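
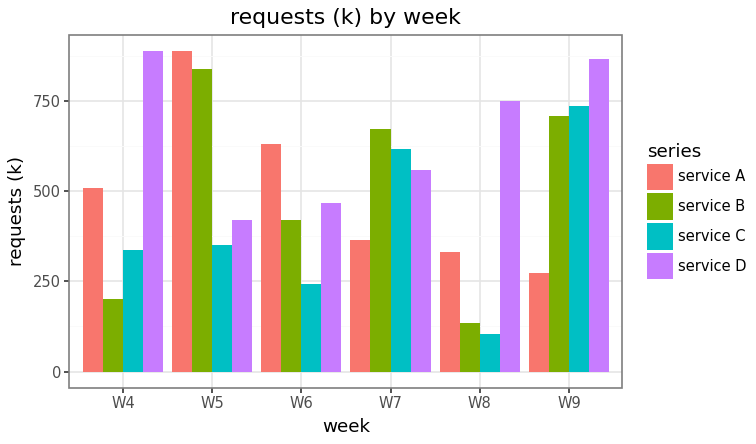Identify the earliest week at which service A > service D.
W4: service A ≈ 500 vs service D ≈ 900 (not yet); W5: service A ≈ 900 vs service D ≈ 400 (first crossover).

W5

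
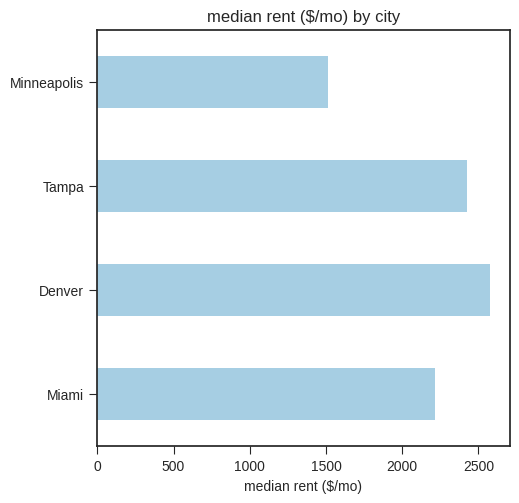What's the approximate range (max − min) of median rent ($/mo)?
≈ 1000

Max Denver ≈ 2500, min Minneapolis ≈ 1500; range ≈ 1000.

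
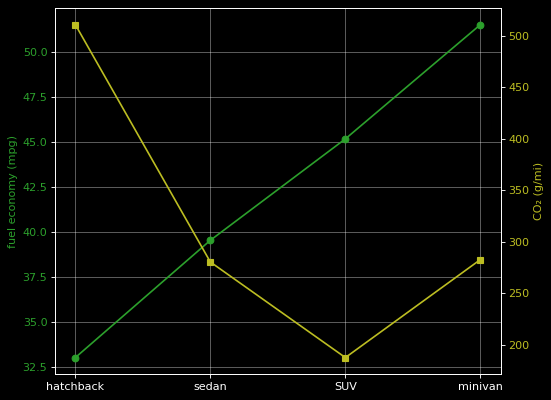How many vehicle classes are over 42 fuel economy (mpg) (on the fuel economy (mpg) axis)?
2

Above 42: SUV, minivan.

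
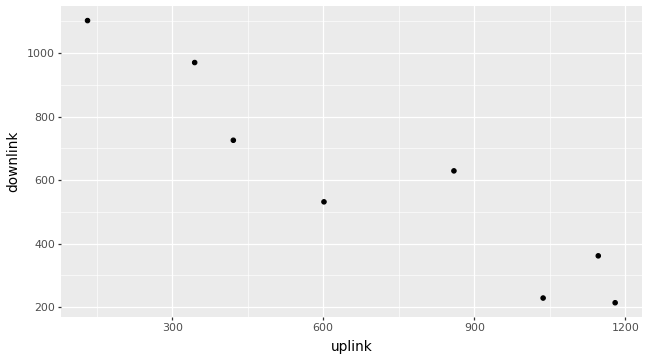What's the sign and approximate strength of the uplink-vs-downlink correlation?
negative, strong

Points are negatively correlated; strong (|r| ≈ 0.9).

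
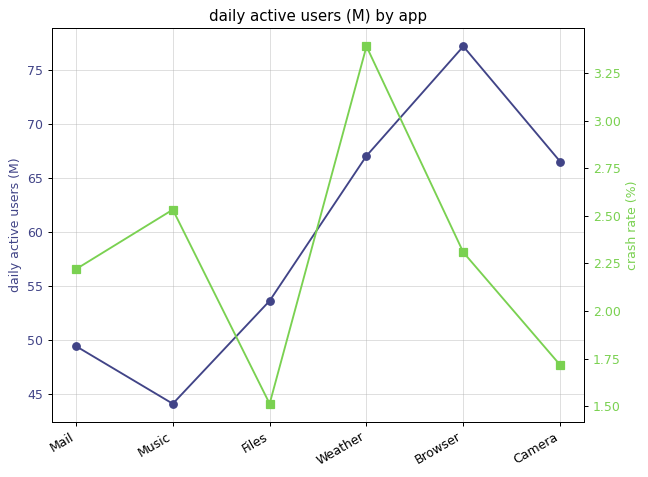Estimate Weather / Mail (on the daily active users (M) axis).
Weather ≈ 65, Mail ≈ 50; 65/50 ≈ 1.3.

≈ 1.3×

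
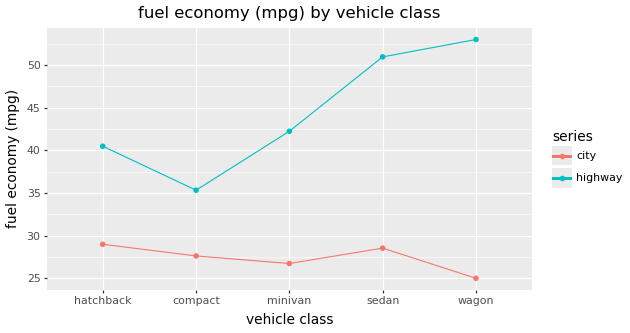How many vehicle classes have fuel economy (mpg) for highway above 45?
2

Above 45: sedan, wagon.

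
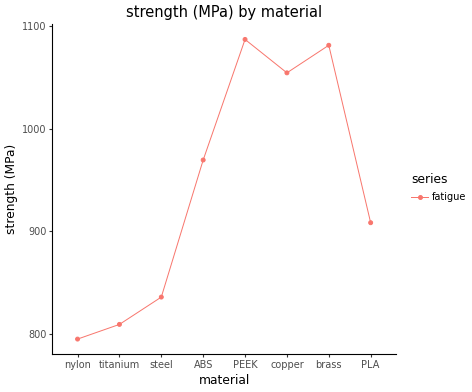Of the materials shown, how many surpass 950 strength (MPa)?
4

Above 950: ABS, PEEK, copper, brass.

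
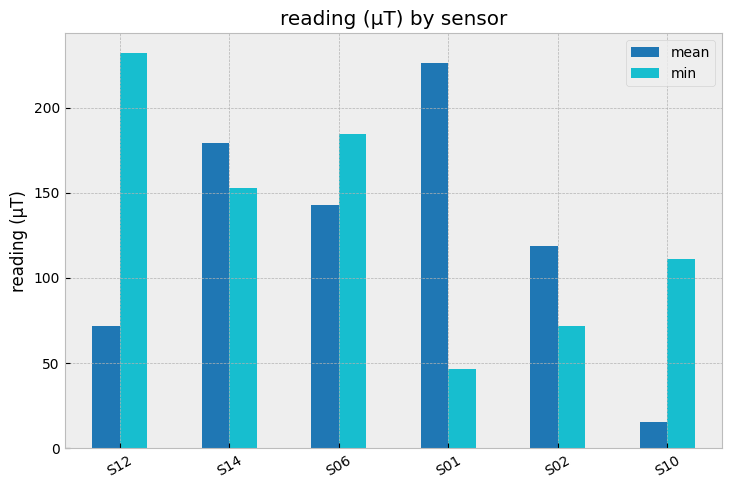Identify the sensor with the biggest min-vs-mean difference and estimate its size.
S01, ≈ 180 µT

S01: min ≈ 40, mean ≈ 220 → gap ≈ 180. Next-largest (S12) is only ≈ 160.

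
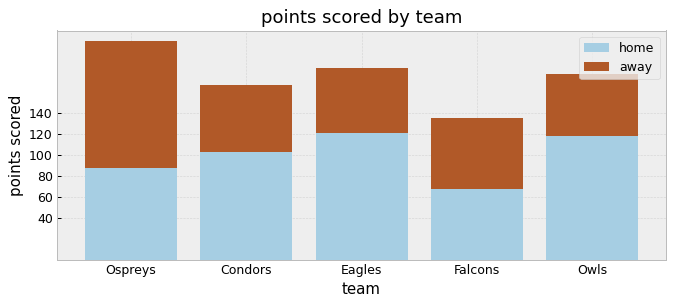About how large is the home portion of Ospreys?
≈ 80

home top ≈ 80, bottom ≈ 0; segment ≈ 80.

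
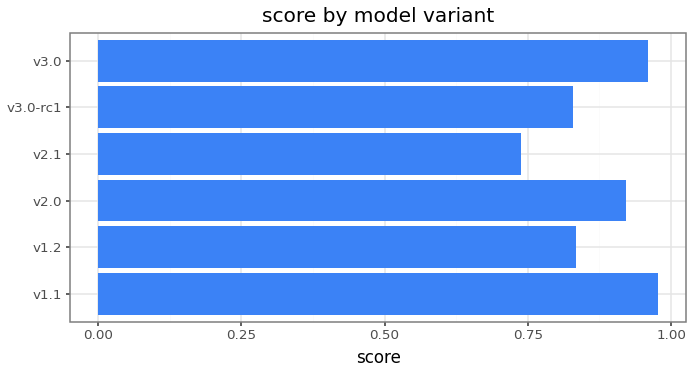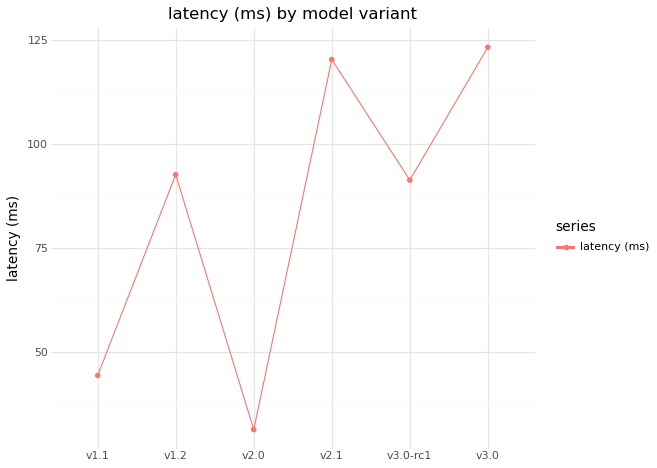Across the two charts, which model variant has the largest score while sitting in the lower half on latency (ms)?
Chart 2 median latency (ms) ≈ 100; below-median model variants: v1.1, v2.0, v3.0-rc1. Among those, v1.1 has the highest score (≈ 1).

v1.1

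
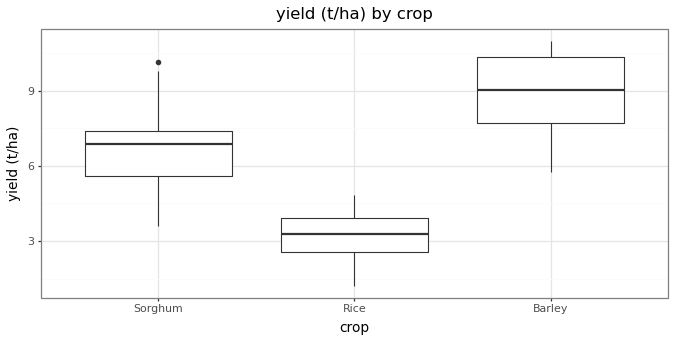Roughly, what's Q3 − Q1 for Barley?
≈ 3.0

Q3 ≈ 10.5, Q1 ≈ 7.5; IQR ≈ 3.0.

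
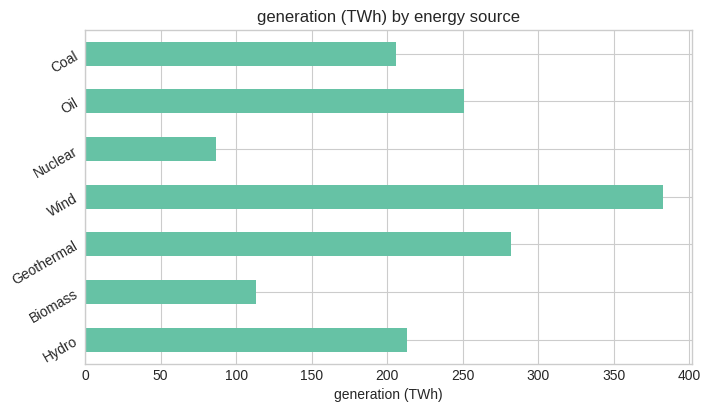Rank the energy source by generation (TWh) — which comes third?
Oil

Top 4: Wind ≈ 400, Geothermal ≈ 300, Oil ≈ 250, Hydro ≈ 200.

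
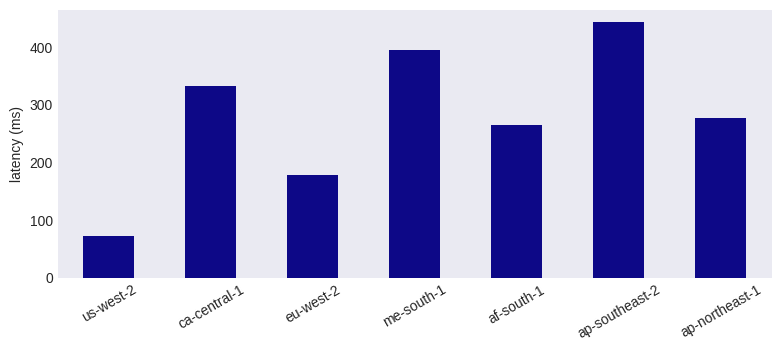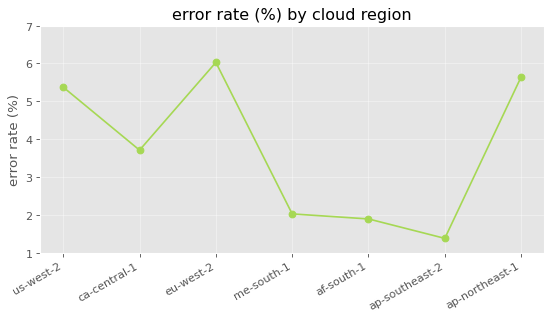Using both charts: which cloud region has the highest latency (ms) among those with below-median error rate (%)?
ap-southeast-2

Chart 2 median error rate (%) ≈ 4; below-median cloud regions: me-south-1, af-south-1, ap-southeast-2. Among those, ap-southeast-2 has the highest latency (ms) (≈ 450).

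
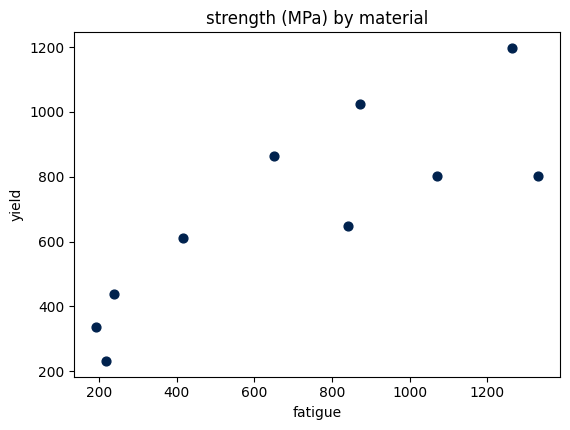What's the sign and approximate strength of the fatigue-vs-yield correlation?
positive, strong

Points are positively correlated; strong (|r| ≈ 0.8).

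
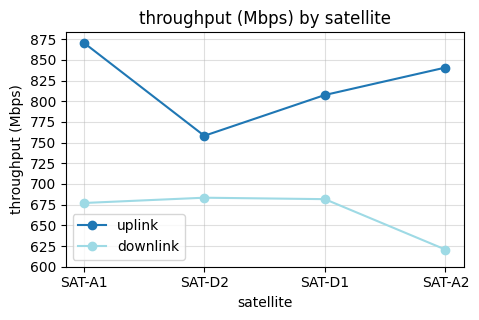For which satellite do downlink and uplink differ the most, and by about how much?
SAT-A2: downlink ≈ 625, uplink ≈ 850 → gap ≈ 225. Next-largest (SAT-A1) is only ≈ 200.

SAT-A2, ≈ 225 Mbps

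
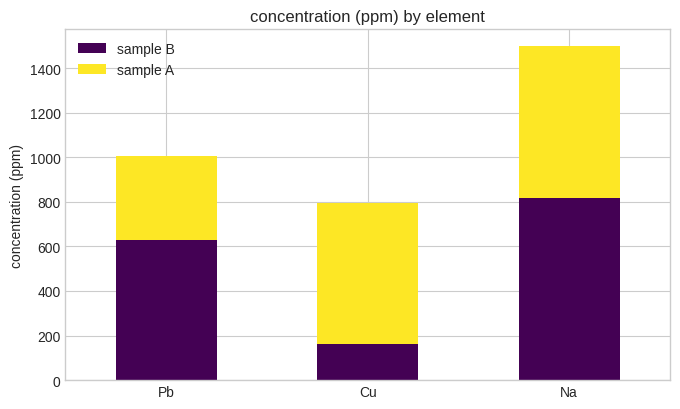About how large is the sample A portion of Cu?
sample A top ≈ 800, bottom ≈ 200; segment ≈ 600.

≈ 600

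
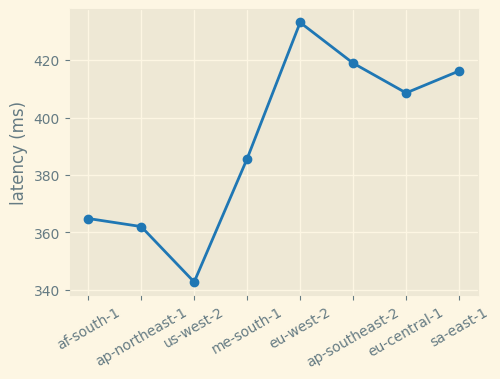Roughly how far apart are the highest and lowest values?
≈ 90

Max eu-west-2 ≈ 430, min us-west-2 ≈ 340; range ≈ 90.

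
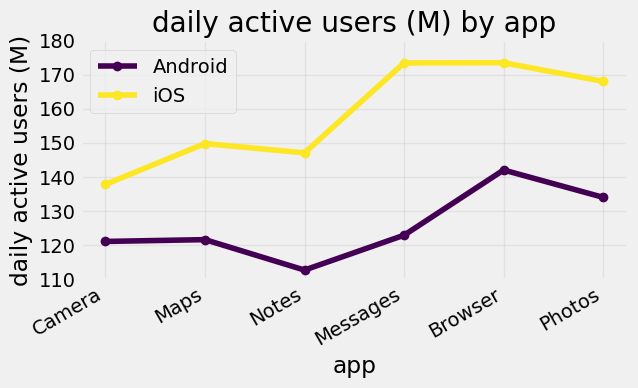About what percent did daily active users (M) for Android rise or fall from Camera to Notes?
Camera ≈ 120, Notes ≈ 110; (110 − 120) / 120 ≈ -8.3%.

≈ -8.3%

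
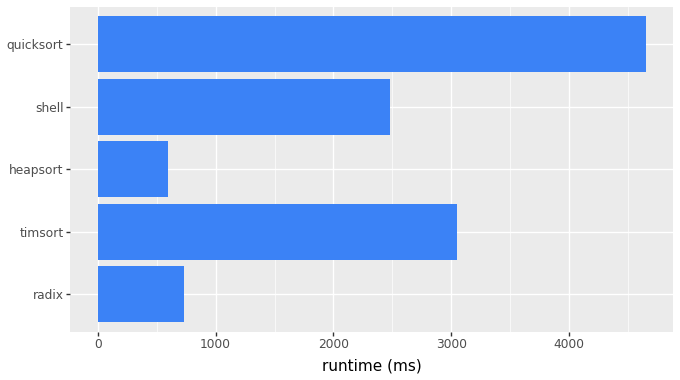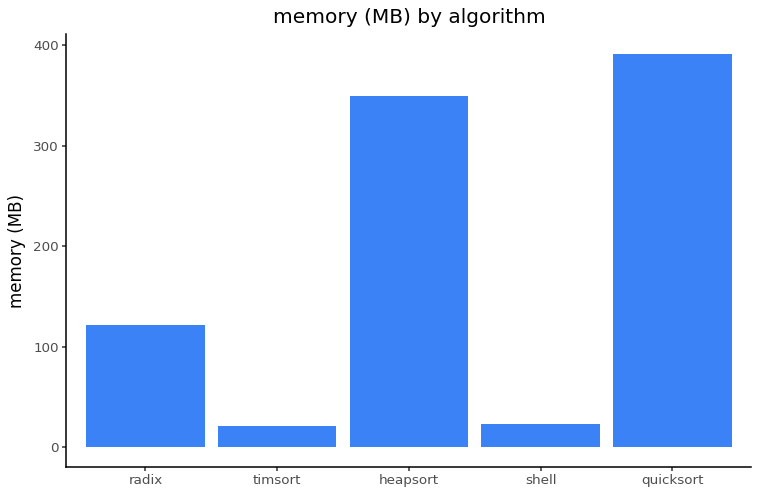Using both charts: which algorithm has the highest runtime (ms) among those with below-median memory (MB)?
Chart 2 median memory (MB) ≈ 100; below-median algorithms: timsort, shell. Among those, timsort has the highest runtime (ms) (≈ 3000).

timsort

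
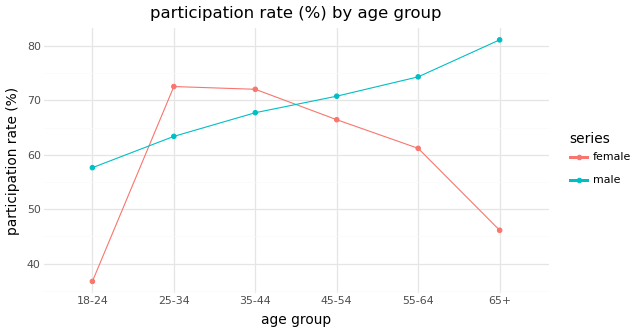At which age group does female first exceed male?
18-24: female ≈ 35 vs male ≈ 60 (not yet); 25-34: female ≈ 75 vs male ≈ 65 (first crossover).

25-34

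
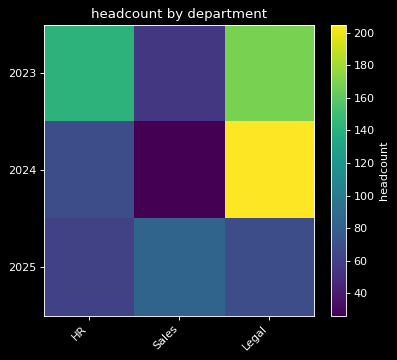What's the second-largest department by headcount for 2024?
HR

Top 3 for 2024: Legal ≈ 200, HR ≈ 60, Sales ≈ 20.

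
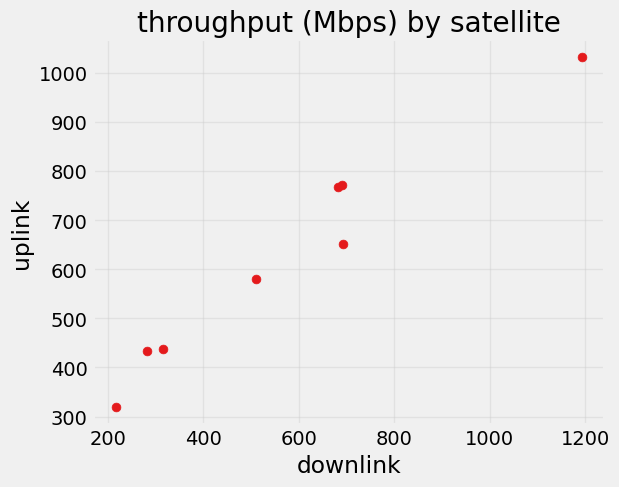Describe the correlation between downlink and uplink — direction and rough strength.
positive, strong

Points are positively correlated; strong (|r| ≈ 1.0).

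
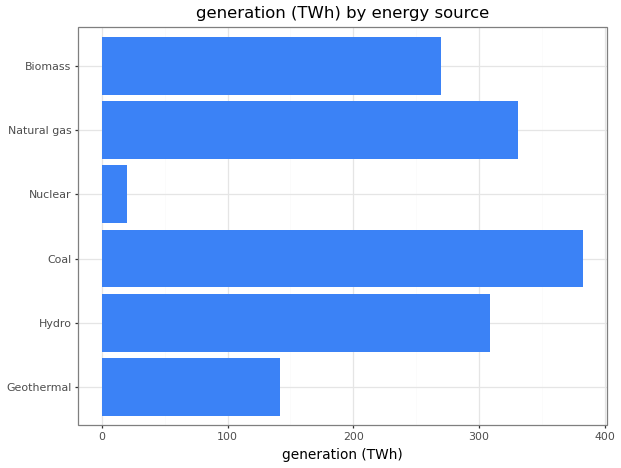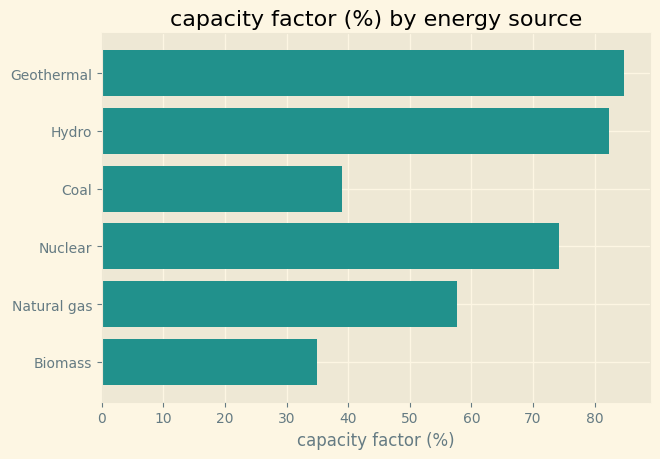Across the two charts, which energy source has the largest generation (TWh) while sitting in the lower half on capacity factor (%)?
Chart 2 median capacity factor (%) ≈ 70; below-median energy sources: Coal, Natural gas, Biomass. Among those, Coal has the highest generation (TWh) (≈ 400).

Coal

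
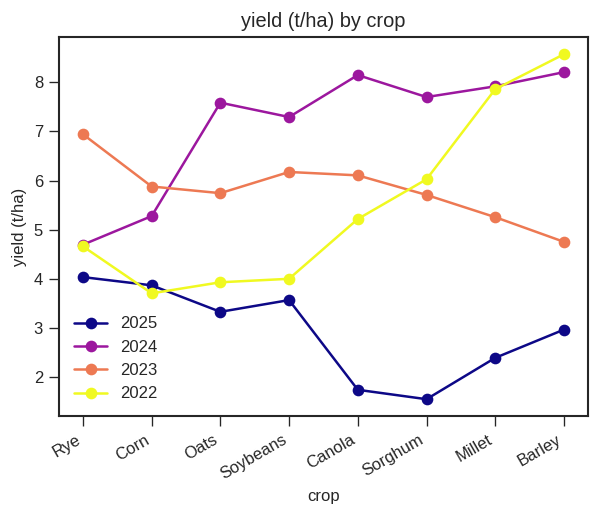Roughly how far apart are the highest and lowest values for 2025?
≈ 2

Max Rye ≈ 4, min Sorghum ≈ 2; range ≈ 2.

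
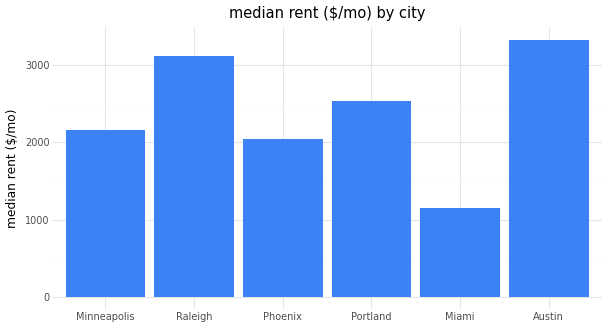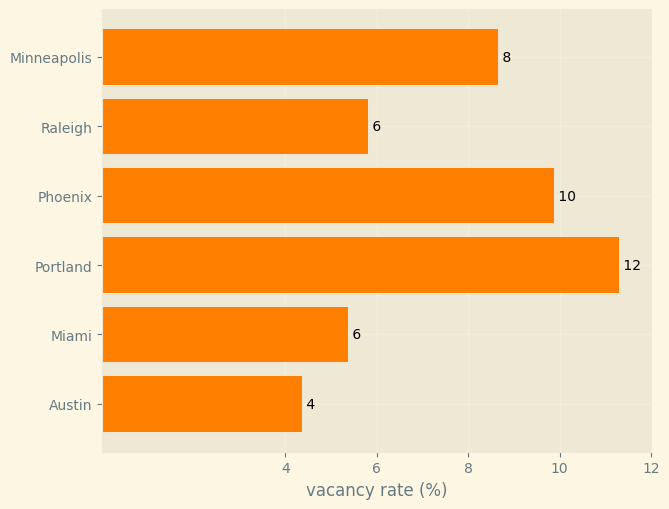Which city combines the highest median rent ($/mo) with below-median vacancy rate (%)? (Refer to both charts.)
Chart 2 median vacancy rate (%) ≈ 8; below-median cities: Raleigh, Miami, Austin. Among those, Austin has the highest median rent ($/mo) (≈ 3500).

Austin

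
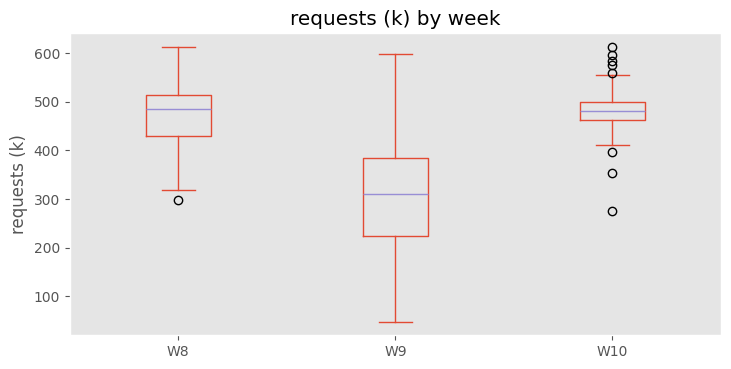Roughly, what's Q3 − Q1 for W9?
Q3 ≈ 380, Q1 ≈ 220; IQR ≈ 160.

≈ 160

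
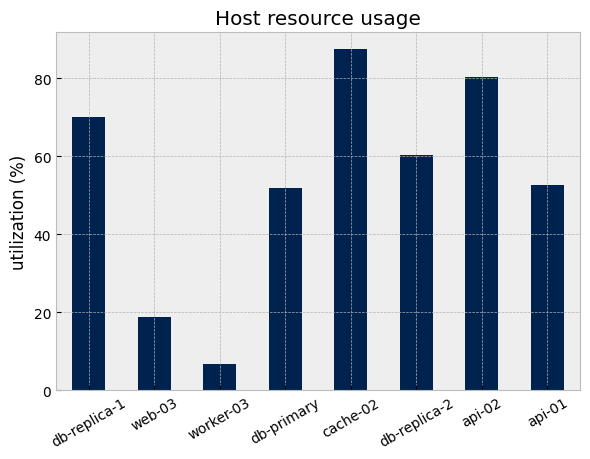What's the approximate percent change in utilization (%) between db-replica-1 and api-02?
db-replica-1 ≈ 70, api-02 ≈ 80; (80 − 70) / 70 ≈ +14.3%.

≈ +14.3%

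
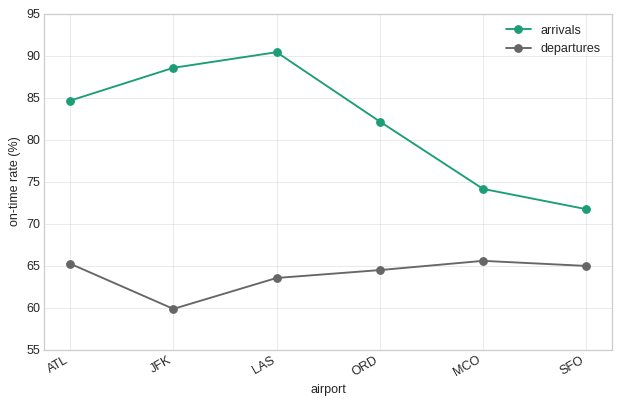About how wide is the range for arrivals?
≈ 20

Max LAS ≈ 90, min SFO ≈ 70; range ≈ 20.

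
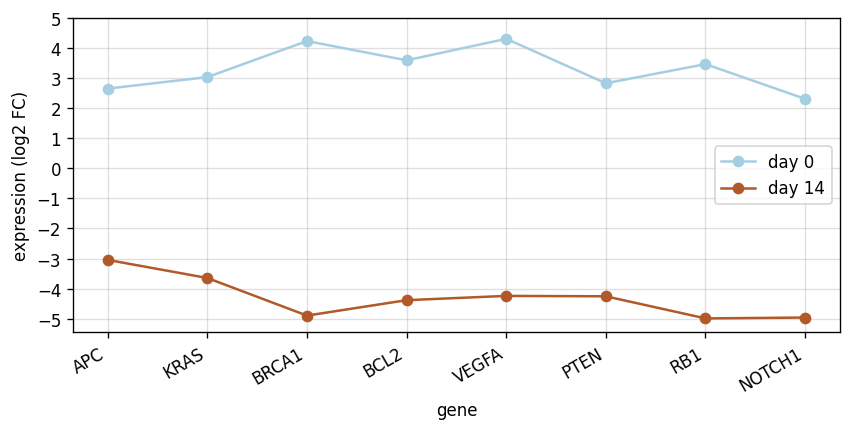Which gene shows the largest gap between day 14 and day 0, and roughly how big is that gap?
BRCA1: day 14 ≈ -5, day 0 ≈ 4 → gap ≈ 9. Next-largest (VEGFA) is only ≈ 8.

BRCA1, ≈ 9 log2 FC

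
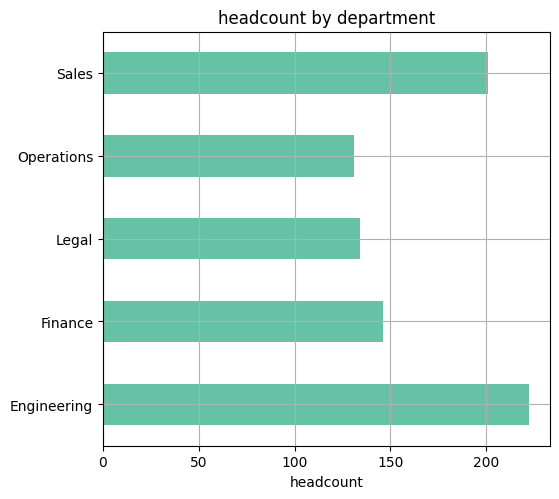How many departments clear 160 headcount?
2

Above 160: Engineering, Sales.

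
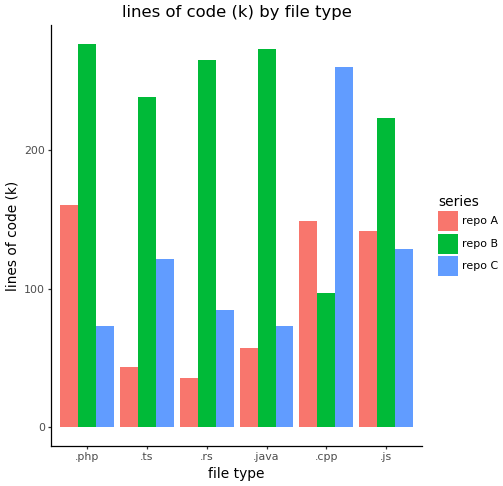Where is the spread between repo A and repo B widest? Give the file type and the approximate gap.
.rs: repo A ≈ 25, repo B ≈ 275 → gap ≈ 250. Next-largest (.java) is only ≈ 225.

.rs, ≈ 250 k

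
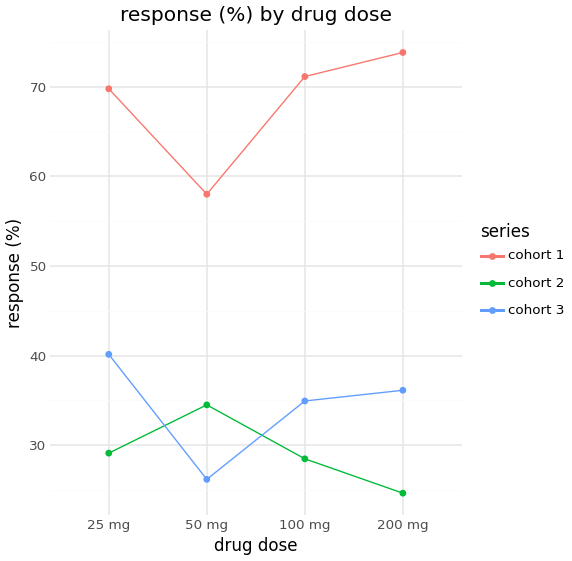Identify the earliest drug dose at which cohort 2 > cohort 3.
25 mg: cohort 2 ≈ 30 vs cohort 3 ≈ 40 (not yet); 50 mg: cohort 2 ≈ 35 vs cohort 3 ≈ 25 (first crossover).

50 mg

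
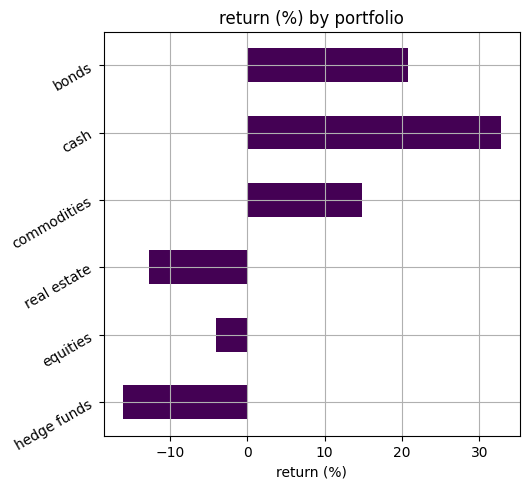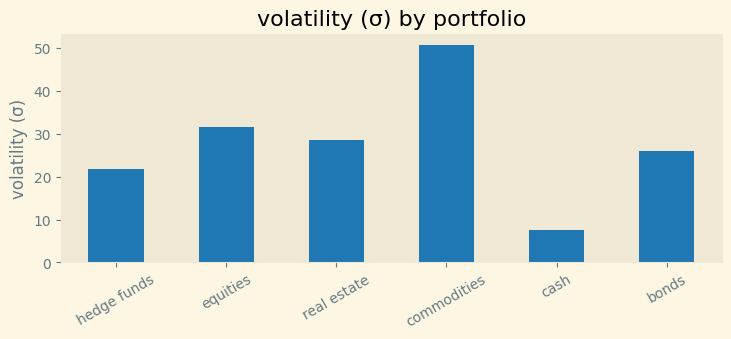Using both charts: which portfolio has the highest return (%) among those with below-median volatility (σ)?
Chart 2 median volatility (σ) ≈ 25; below-median portfolios: hedge funds, cash, bonds. Among those, cash has the highest return (%) (≈ 35).

cash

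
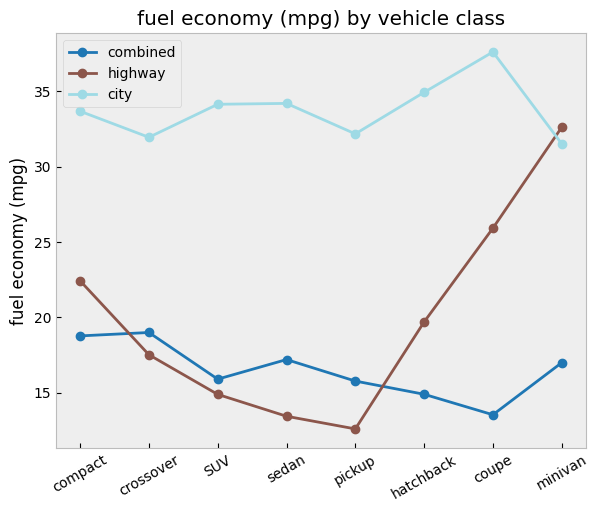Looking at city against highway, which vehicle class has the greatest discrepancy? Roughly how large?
sedan, ≈ 20 mpg

sedan: city ≈ 35, highway ≈ 15 → gap ≈ 20. Next-largest (pickup) is only ≈ 15.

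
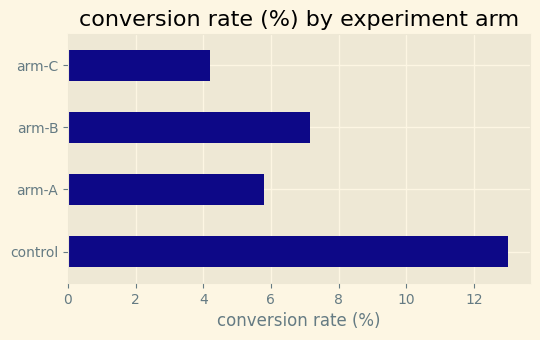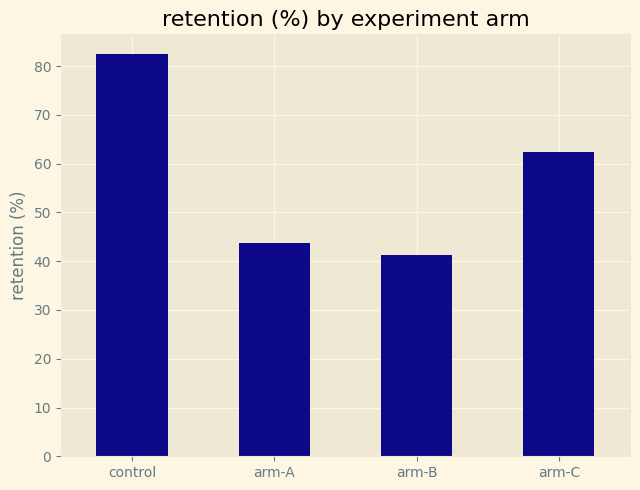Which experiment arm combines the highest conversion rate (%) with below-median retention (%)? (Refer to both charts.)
Chart 2 median retention (%) ≈ 50; below-median experiment arms: arm-A, arm-B. Among those, arm-B has the highest conversion rate (%) (≈ 8).

arm-B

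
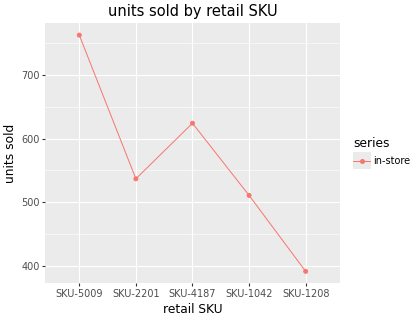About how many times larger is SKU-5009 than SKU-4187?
SKU-5009 ≈ 750, SKU-4187 ≈ 600; 750/600 ≈ 1.25.

≈ 1.25×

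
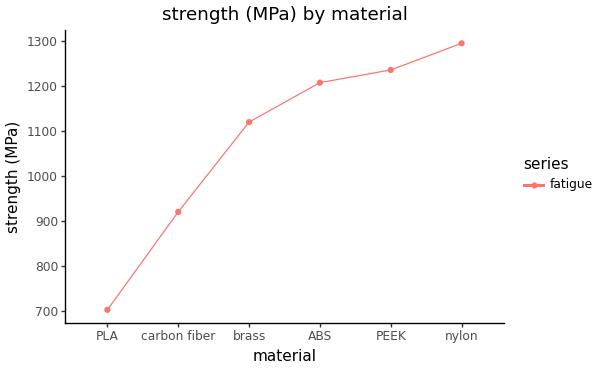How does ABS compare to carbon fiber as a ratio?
ABS ≈ 1200, carbon fiber ≈ 900; 1200/900 ≈ 1.33.

≈ 1.33×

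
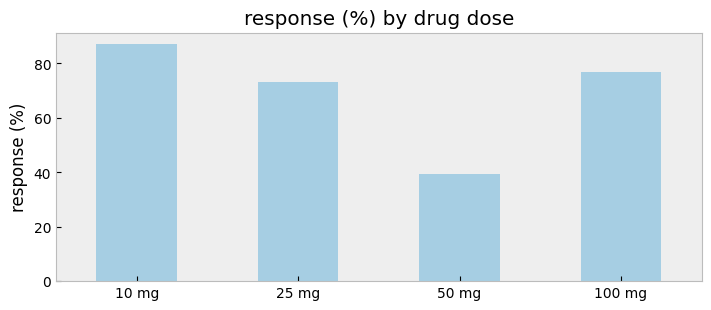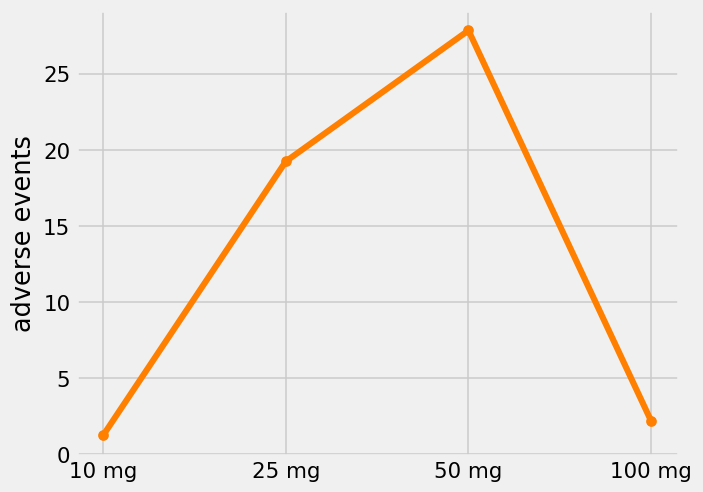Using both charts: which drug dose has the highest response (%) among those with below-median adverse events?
Chart 2 median adverse events ≈ 10; below-median drug doses: 10 mg, 100 mg. Among those, 10 mg has the highest response (%) (≈ 90).

10 mg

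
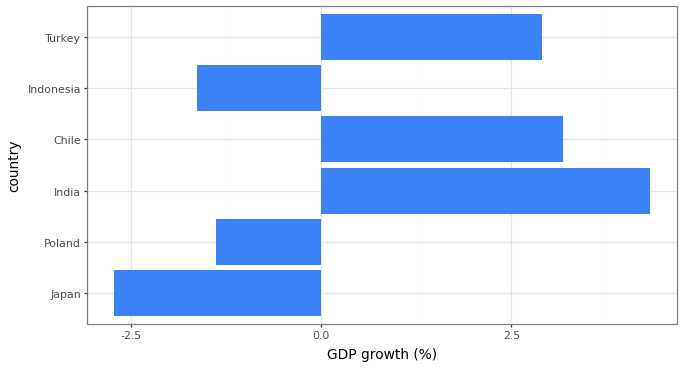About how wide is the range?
Max India ≈ 4, min Japan ≈ -3; range ≈ 7.

≈ 7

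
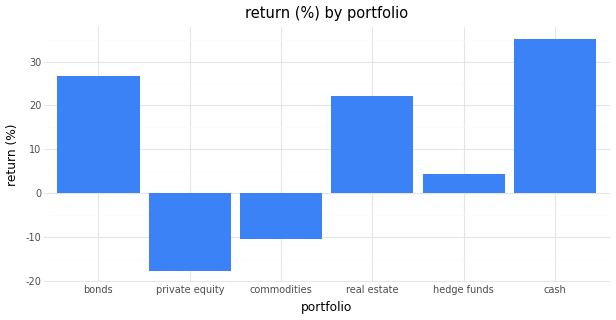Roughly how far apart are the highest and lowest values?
Max cash ≈ 35, min private equity ≈ -20; range ≈ 55.

≈ 55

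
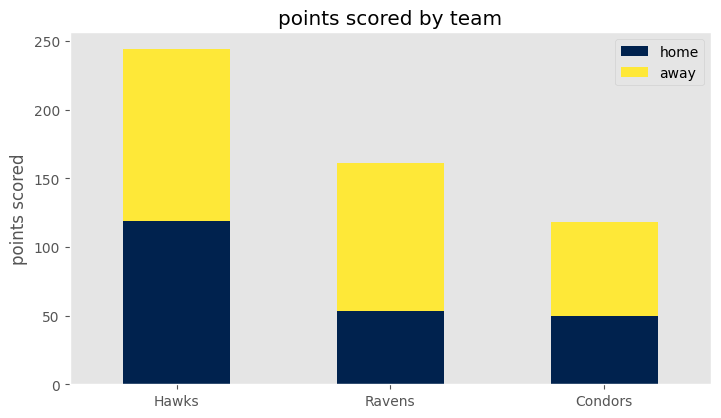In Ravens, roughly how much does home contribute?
≈ 50

home top ≈ 50, bottom ≈ 0; segment ≈ 50.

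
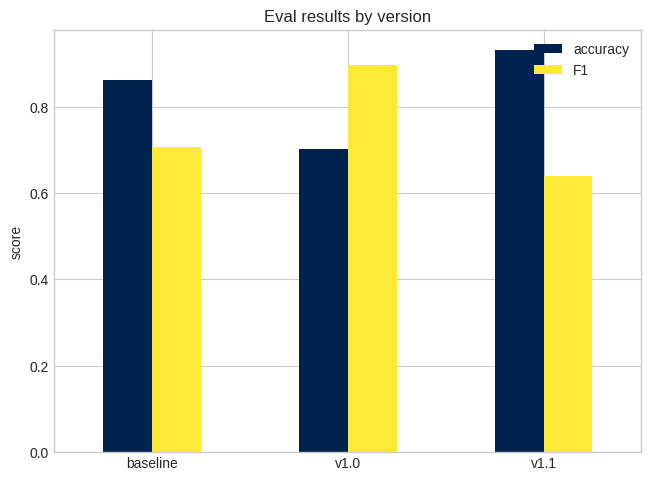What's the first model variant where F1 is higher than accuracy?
baseline: F1 ≈ 0.7 vs accuracy ≈ 0.9 (not yet); v1.0: F1 ≈ 0.9 vs accuracy ≈ 0.7 (first crossover).

v1.0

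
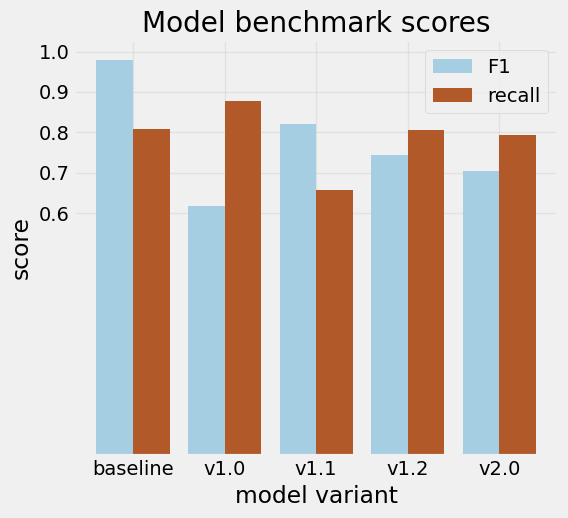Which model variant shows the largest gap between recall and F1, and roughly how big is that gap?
v1.0: recall ≈ 0.9, F1 ≈ 0.6 → gap ≈ 0.3. Next-largest (baseline) is only ≈ 0.2.

v1.0, ≈ 0.3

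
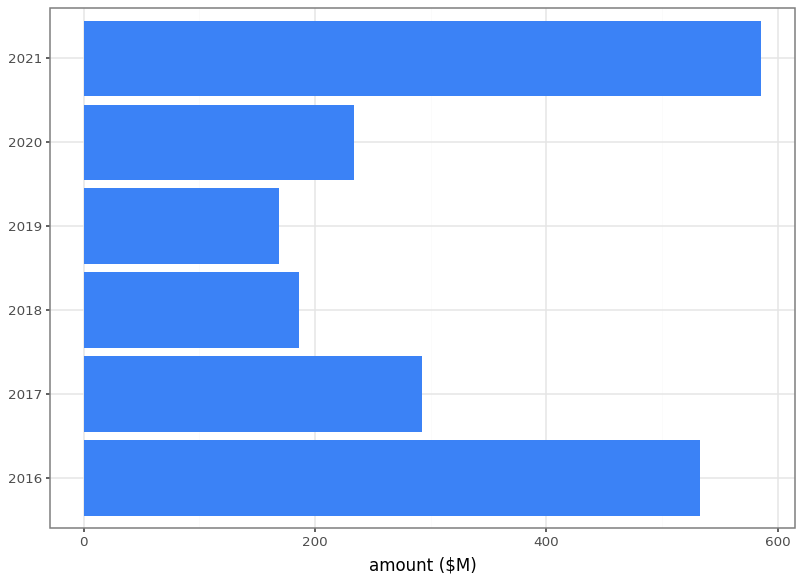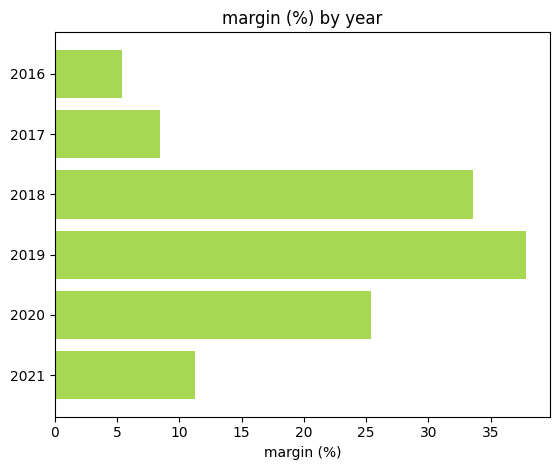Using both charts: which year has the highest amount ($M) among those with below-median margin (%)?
Chart 2 median margin (%) ≈ 20; below-median years: 2016, 2017, 2021. Among those, 2021 has the highest amount ($M) (≈ 600).

2021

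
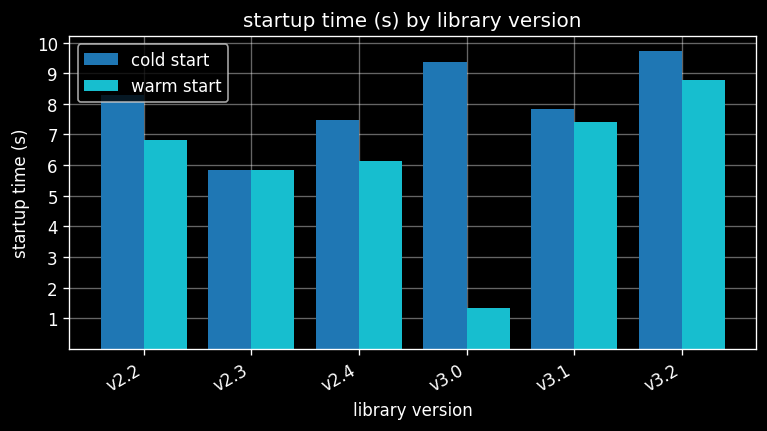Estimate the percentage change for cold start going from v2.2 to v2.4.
≈ -12.5%

v2.2 ≈ 8, v2.4 ≈ 7; (7 − 8) / 8 ≈ -12.5%.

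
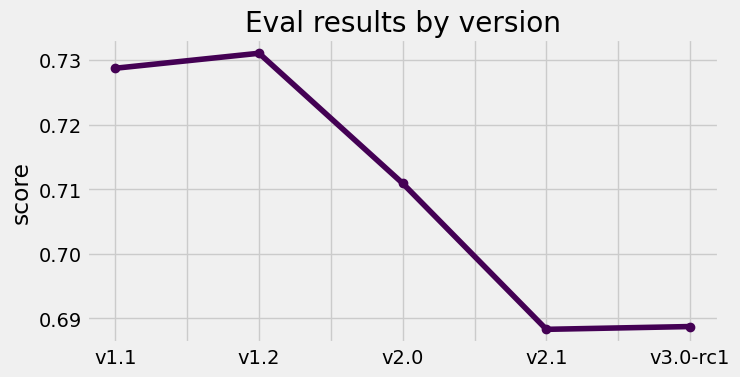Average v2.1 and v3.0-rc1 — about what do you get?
(0.69 + 0.69) / 2 ≈ 0.69.

≈ 0.69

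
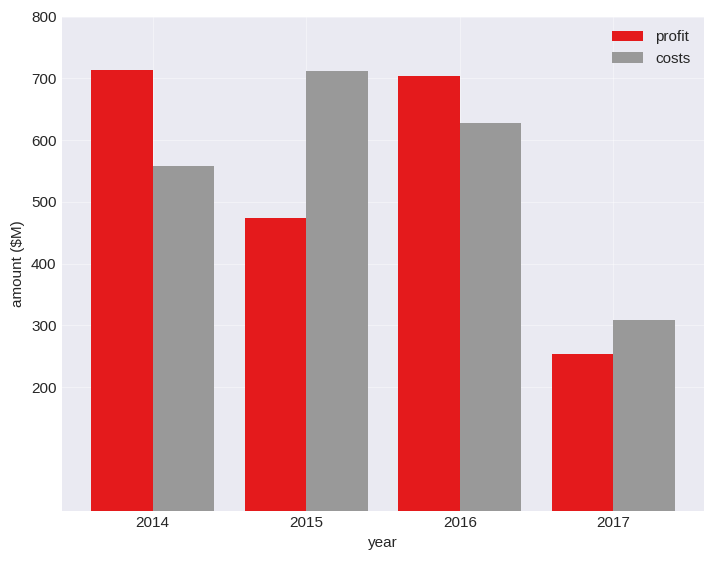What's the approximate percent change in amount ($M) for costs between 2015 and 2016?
2015 ≈ 700, 2016 ≈ 600; (600 − 700) / 700 ≈ -14.3%.

≈ -14.3%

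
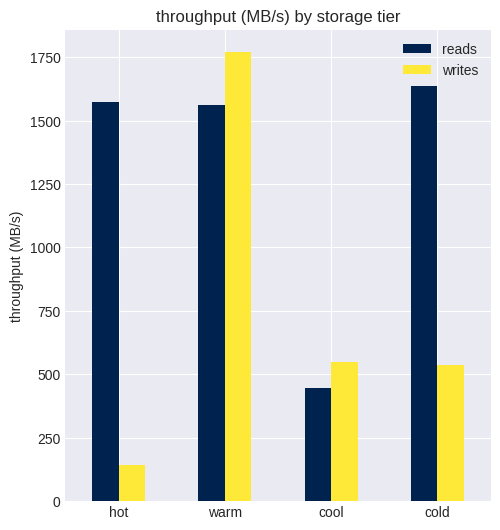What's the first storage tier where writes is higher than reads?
hot: writes ≈ 200 vs reads ≈ 1600 (not yet); warm: writes ≈ 1800 vs reads ≈ 1600 (first crossover).

warm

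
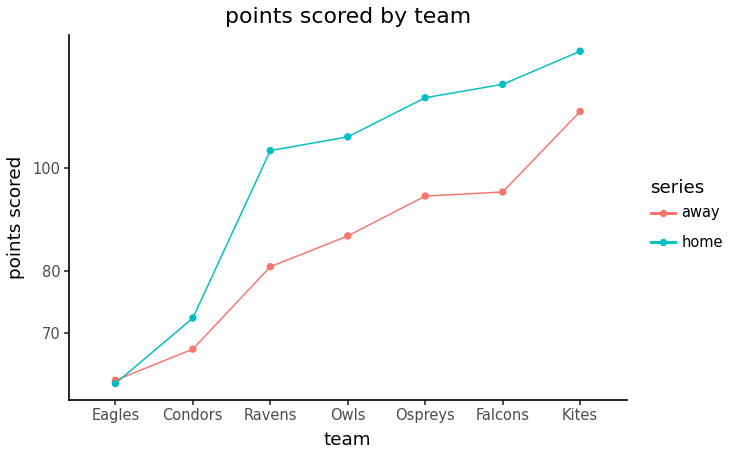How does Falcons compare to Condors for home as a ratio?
Falcons ≈ 120, Condors ≈ 70; 120/70 ≈ 1.71.

≈ 1.71×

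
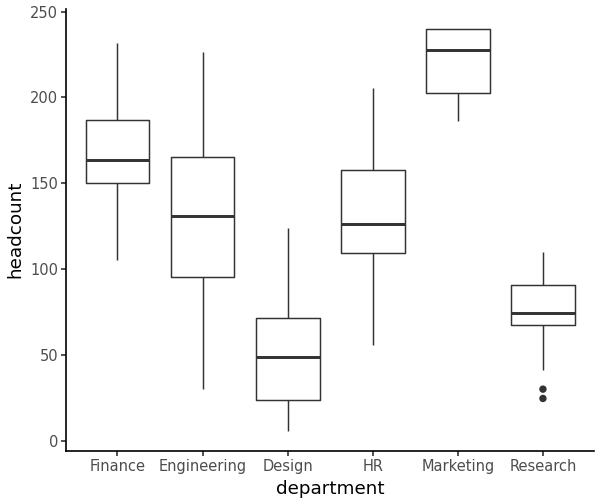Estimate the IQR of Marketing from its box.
≈ 40

Q3 ≈ 240, Q1 ≈ 200; IQR ≈ 40.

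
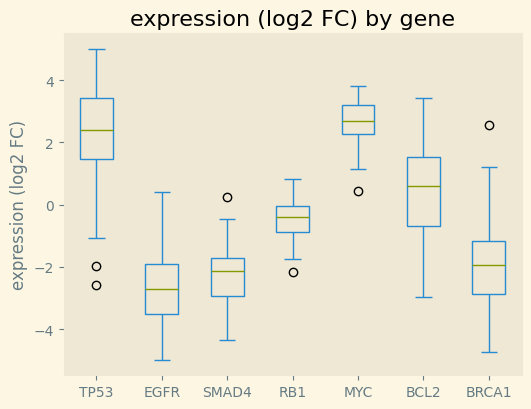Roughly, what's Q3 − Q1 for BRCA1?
Q3 ≈ -1.0, Q1 ≈ -3.0; IQR ≈ 2.0.

≈ 2.0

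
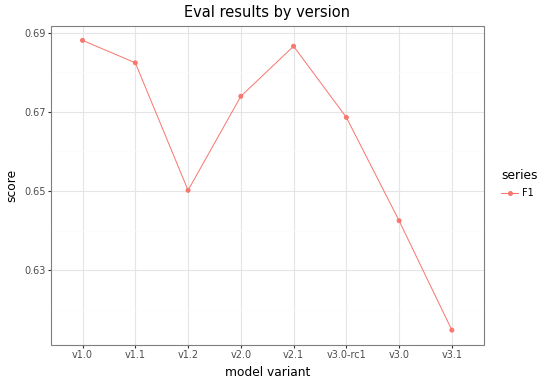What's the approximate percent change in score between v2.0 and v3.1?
v2.0 ≈ 0.67, v3.1 ≈ 0.61; (0.61 − 0.67) / 0.67 ≈ -9%.

≈ -9%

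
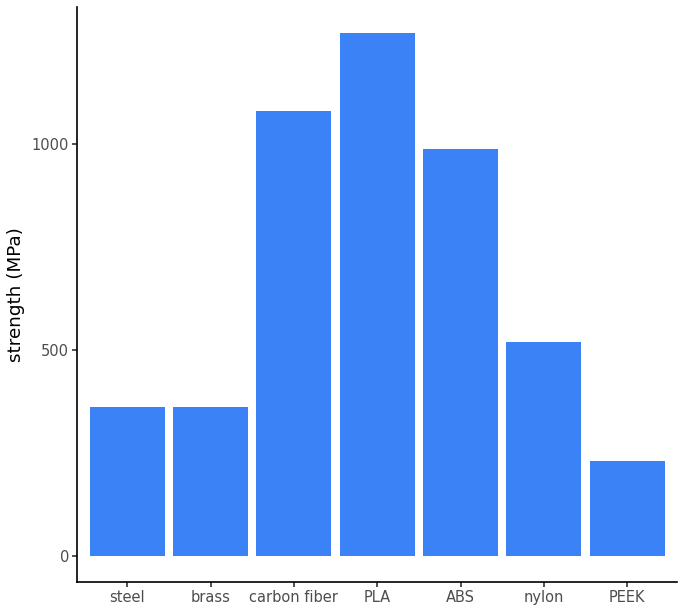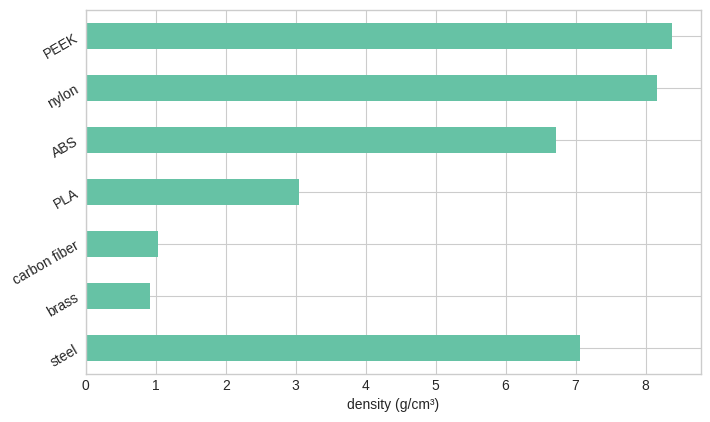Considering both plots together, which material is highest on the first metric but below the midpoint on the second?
PLA

Chart 2 median density (g/cm³) ≈ 7; below-median materials: brass, carbon fiber, PLA. Among those, PLA has the highest strength (MPa) (≈ 1200).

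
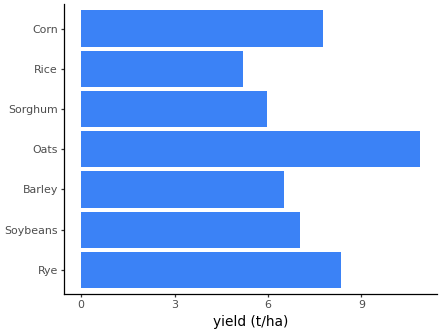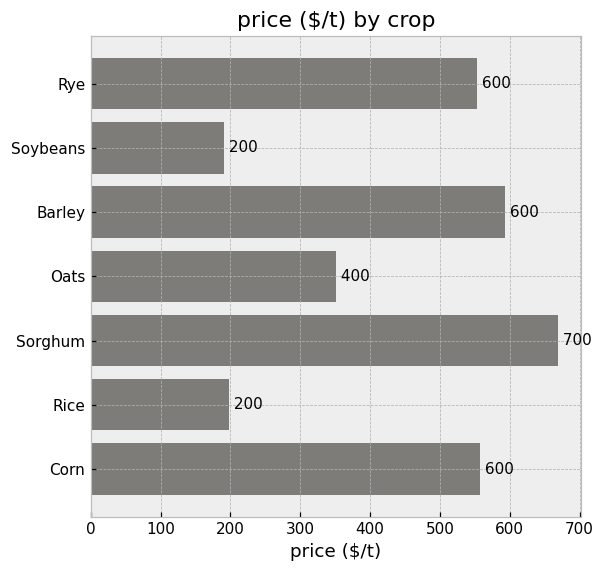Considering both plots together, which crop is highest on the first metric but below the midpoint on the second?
Oats

Chart 2 median price ($/t) ≈ 600; below-median crops: Soybeans, Oats, Rice. Among those, Oats has the highest yield (t/ha) (≈ 11).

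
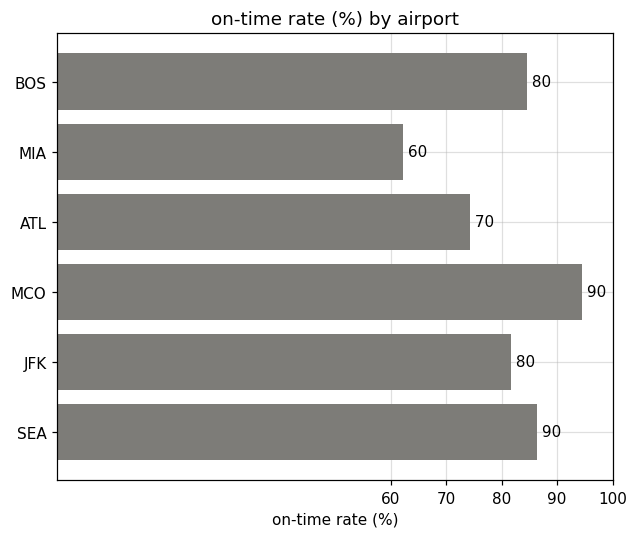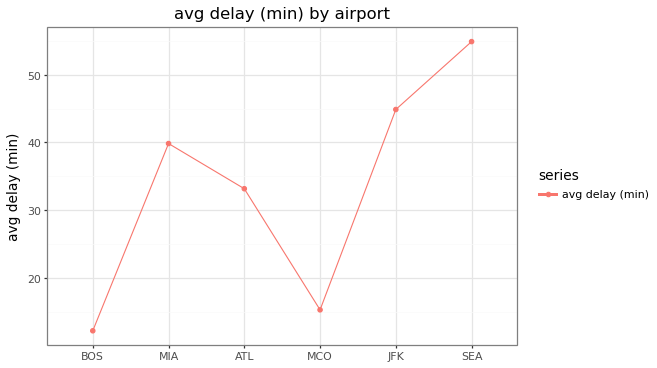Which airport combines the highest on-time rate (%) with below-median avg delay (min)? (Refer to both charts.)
MCO

Chart 2 median avg delay (min) ≈ 40; below-median airports: BOS, ATL, MCO. Among those, MCO has the highest on-time rate (%) (≈ 90).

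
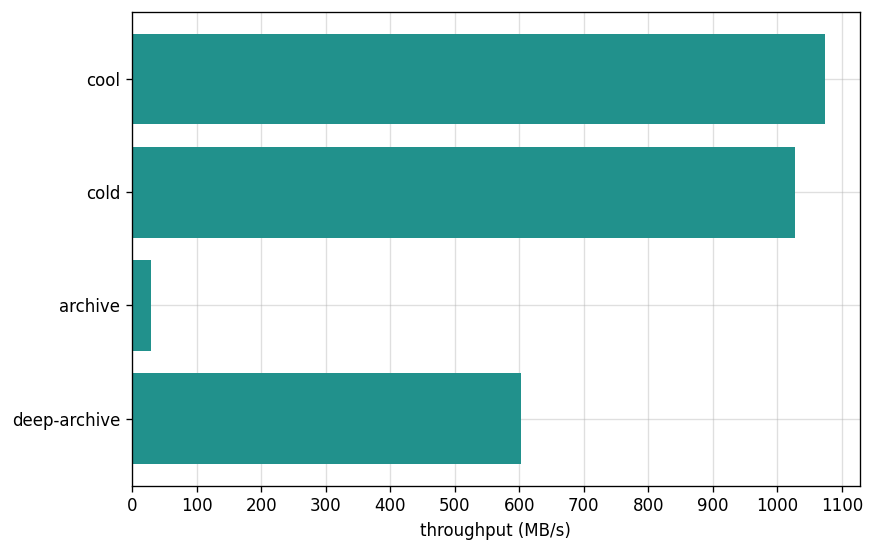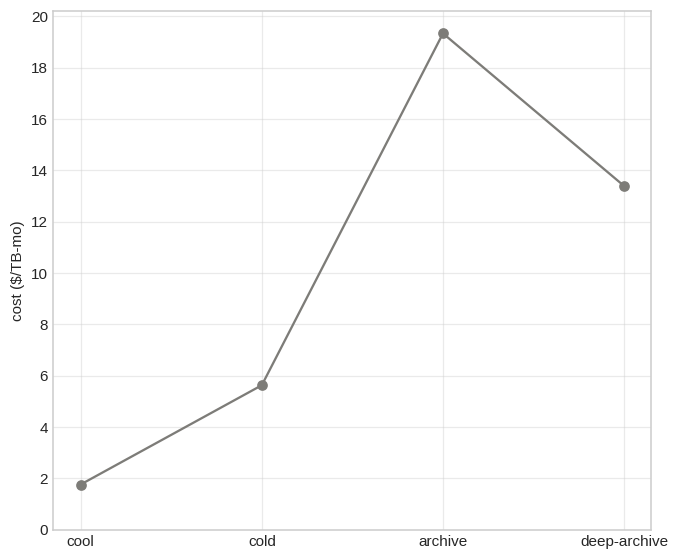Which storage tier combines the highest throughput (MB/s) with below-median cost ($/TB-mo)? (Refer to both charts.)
cool

Chart 2 median cost ($/TB-mo) ≈ 10; below-median storage tiers: cool, cold. Among those, cool has the highest throughput (MB/s) (≈ 1100).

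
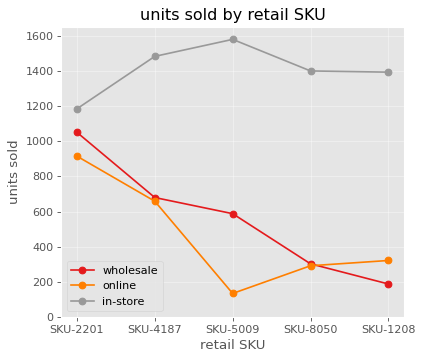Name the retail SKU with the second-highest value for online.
Top 3 for online: SKU-2201 ≈ 1000, SKU-4187 ≈ 600, SKU-1208 ≈ 400.

SKU-4187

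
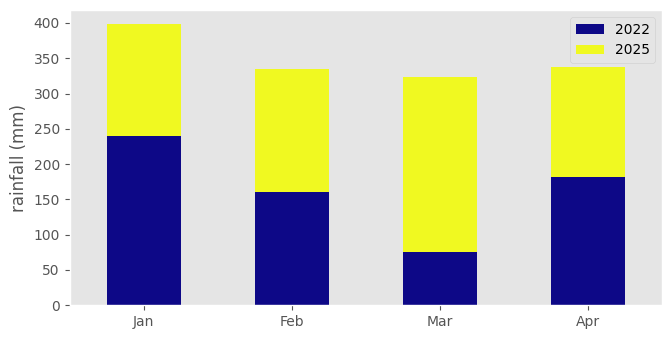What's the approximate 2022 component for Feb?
≈ 150

2022 top ≈ 150, bottom ≈ 0; segment ≈ 150.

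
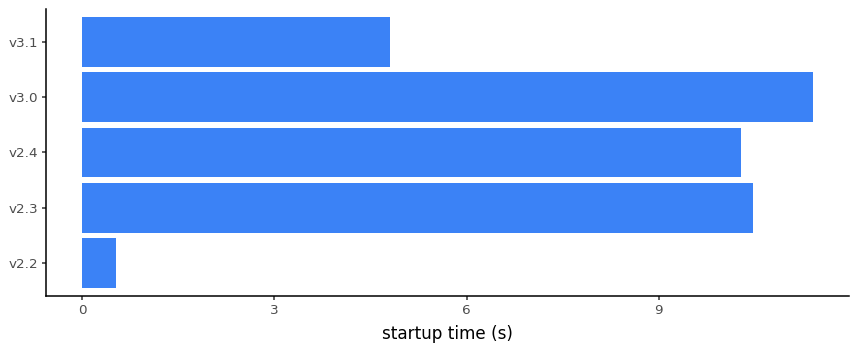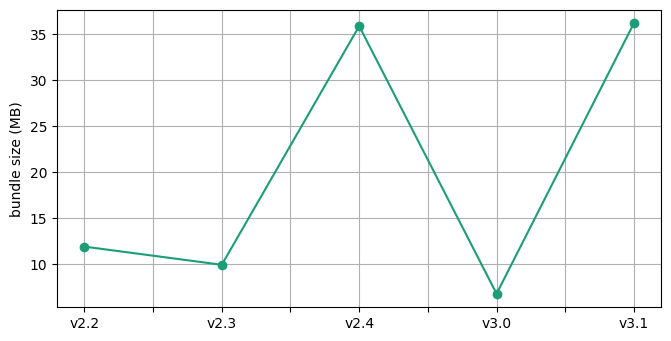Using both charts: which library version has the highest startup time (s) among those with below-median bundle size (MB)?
v3.0

Chart 2 median bundle size (MB) ≈ 10; below-median library versions: v2.3, v3.0. Among those, v3.0 has the highest startup time (s) (≈ 12).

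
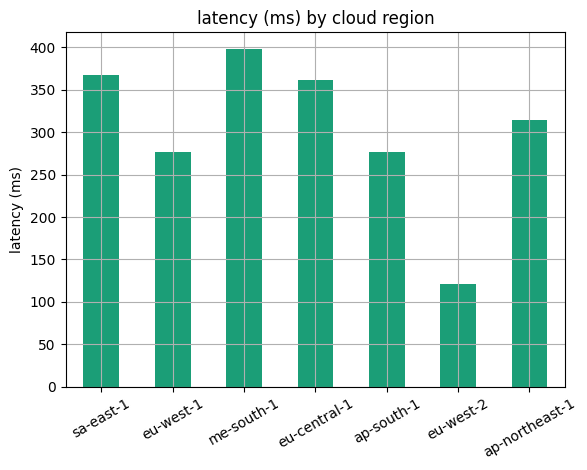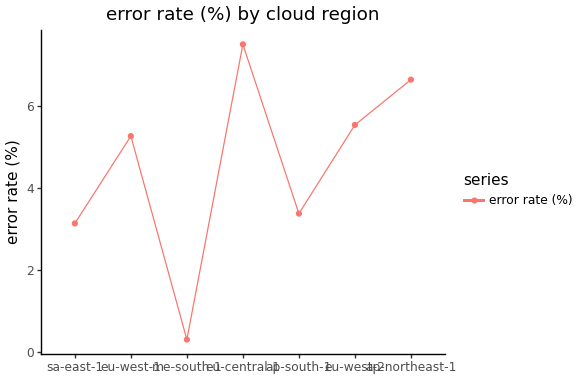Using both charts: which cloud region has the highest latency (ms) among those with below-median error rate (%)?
me-south-1

Chart 2 median error rate (%) ≈ 5; below-median cloud regions: sa-east-1, me-south-1, ap-south-1. Among those, me-south-1 has the highest latency (ms) (≈ 400).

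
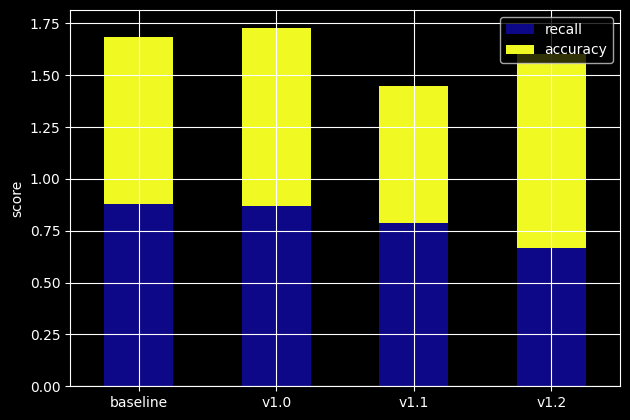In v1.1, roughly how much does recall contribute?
recall top ≈ 0.8, bottom ≈ 0.0; segment ≈ 0.8.

≈ 0.8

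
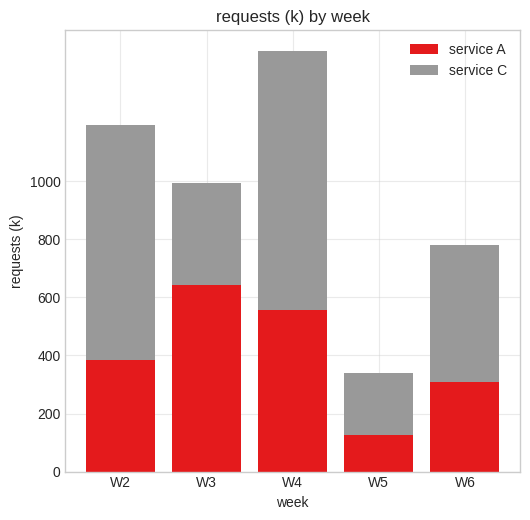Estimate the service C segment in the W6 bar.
service C top ≈ 800, bottom ≈ 400; segment ≈ 400.

≈ 400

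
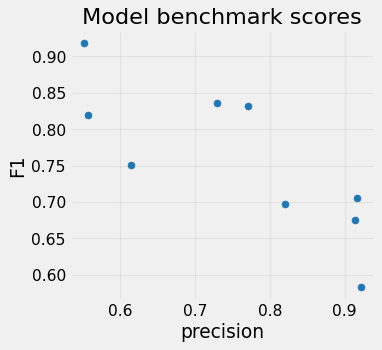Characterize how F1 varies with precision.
Points are negatively correlated; strong (|r| ≈ 0.8).

negative, strong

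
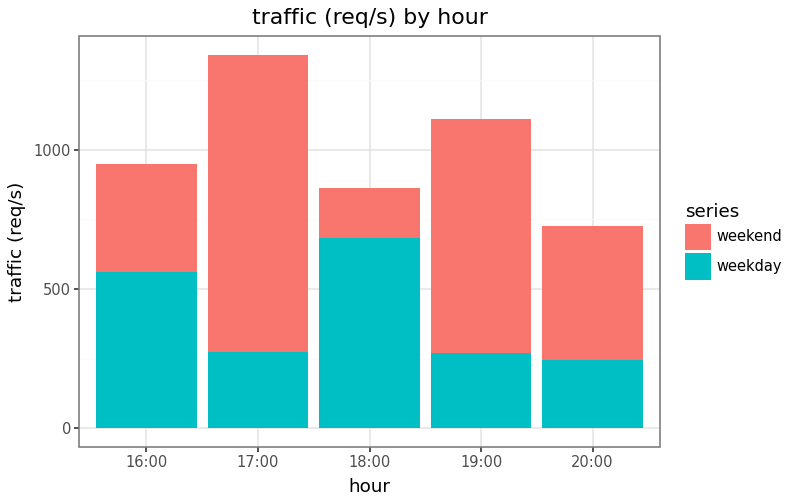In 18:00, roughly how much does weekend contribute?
weekend top ≈ 800, bottom ≈ 600; segment ≈ 200.

≈ 200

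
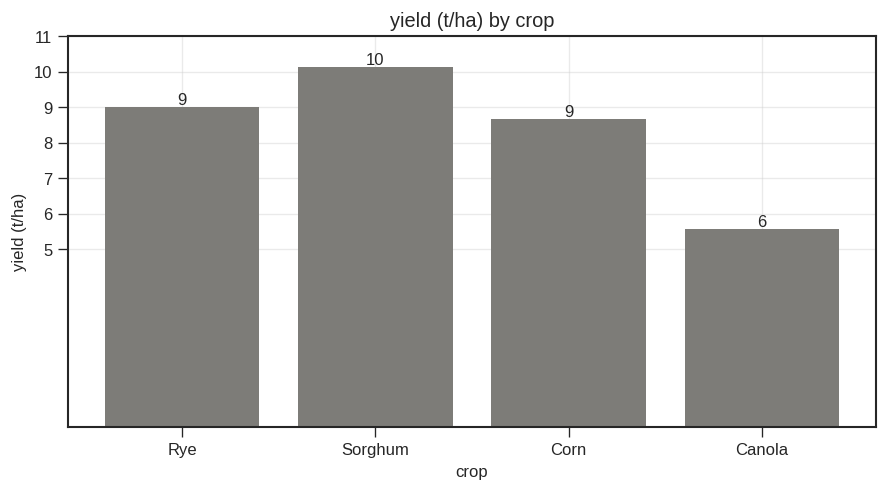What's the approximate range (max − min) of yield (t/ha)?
≈ 4

Max Sorghum ≈ 10, min Canola ≈ 6; range ≈ 4.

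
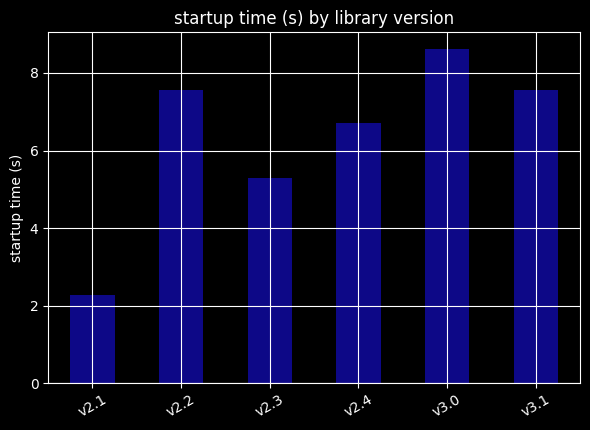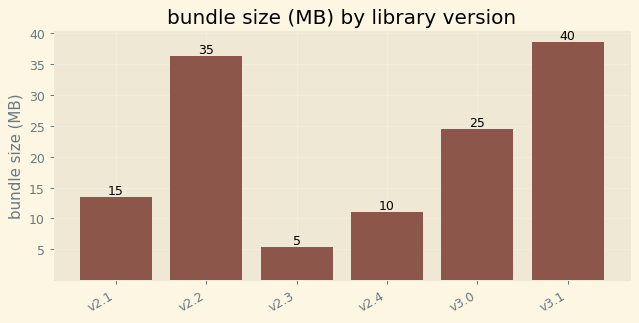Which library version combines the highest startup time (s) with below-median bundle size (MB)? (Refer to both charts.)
Chart 2 median bundle size (MB) ≈ 20; below-median library versions: v2.1, v2.3, v2.4. Among those, v2.4 has the highest startup time (s) (≈ 7).

v2.4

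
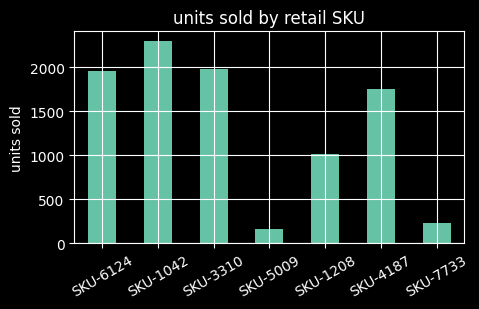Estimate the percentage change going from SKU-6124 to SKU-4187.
≈ -10%

SKU-6124 ≈ 2000, SKU-4187 ≈ 1800; (1800 − 2000) / 2000 ≈ -10%.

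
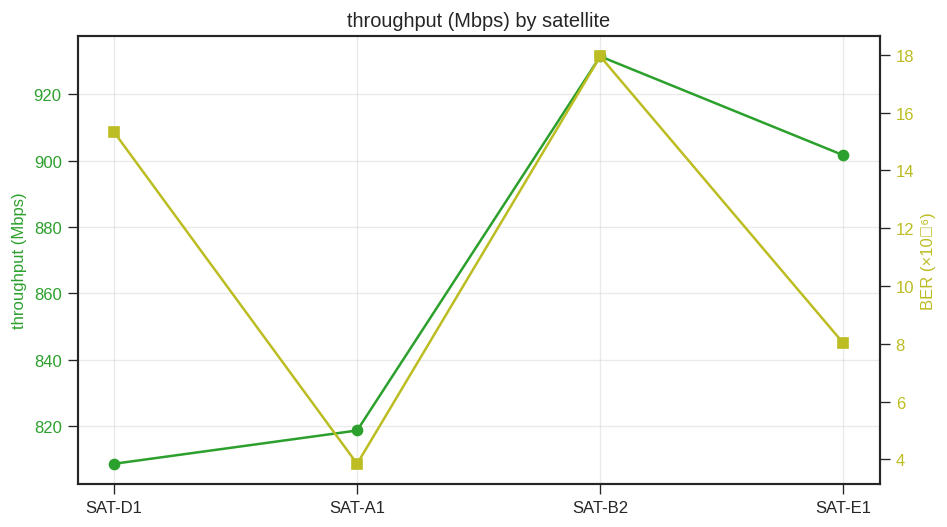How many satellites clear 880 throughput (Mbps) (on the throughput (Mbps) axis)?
Above 880: SAT-B2, SAT-E1.

2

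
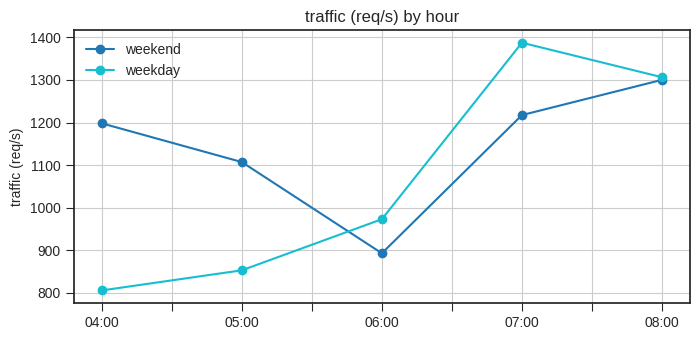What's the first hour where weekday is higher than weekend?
05:00: weekday ≈ 850 vs weekend ≈ 1100 (not yet); 06:00: weekday ≈ 950 vs weekend ≈ 900 (first crossover).

06:00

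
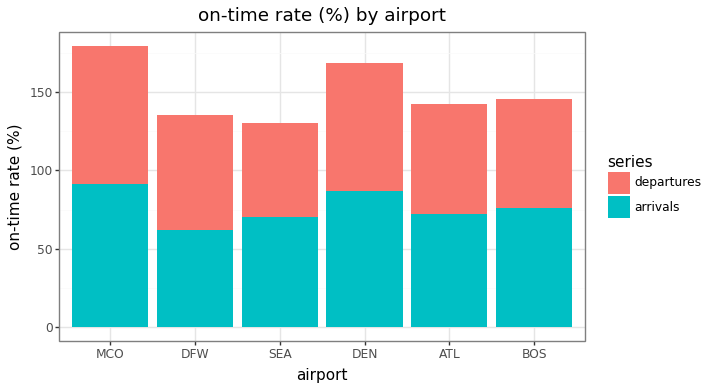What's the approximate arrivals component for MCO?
arrivals top ≈ 100, bottom ≈ 0; segment ≈ 100.

≈ 100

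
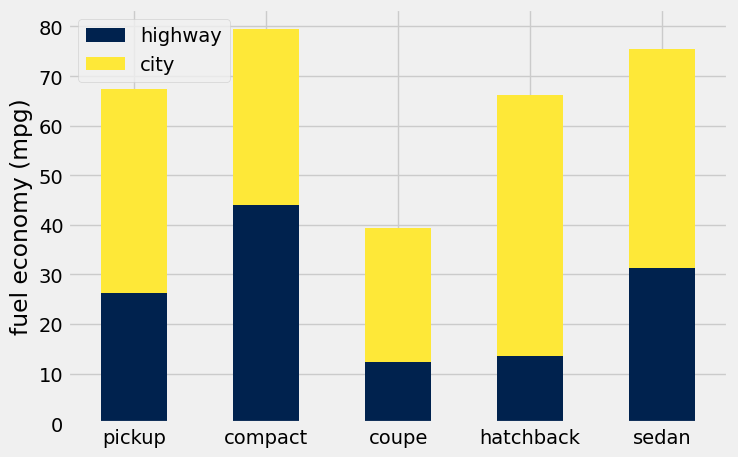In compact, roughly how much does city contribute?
≈ 40

city top ≈ 80, bottom ≈ 40; segment ≈ 40.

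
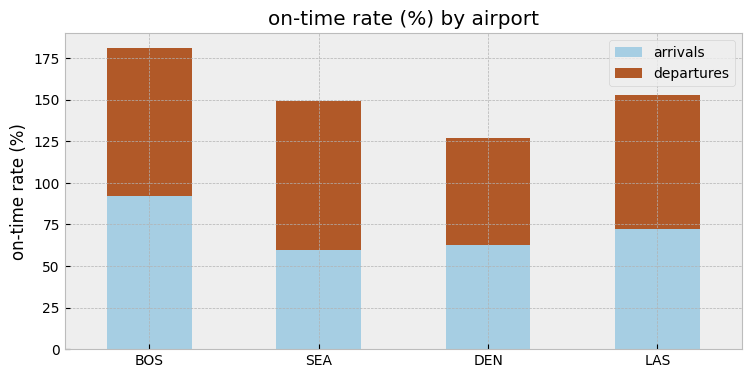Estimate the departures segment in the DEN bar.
≈ 60

departures top ≈ 120, bottom ≈ 60; segment ≈ 60.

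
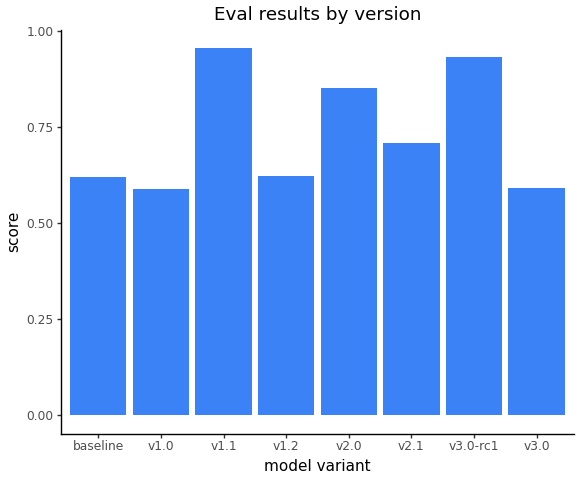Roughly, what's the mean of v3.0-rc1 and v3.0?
(0.9 + 0.6) / 2 ≈ 0.75.

≈ 0.75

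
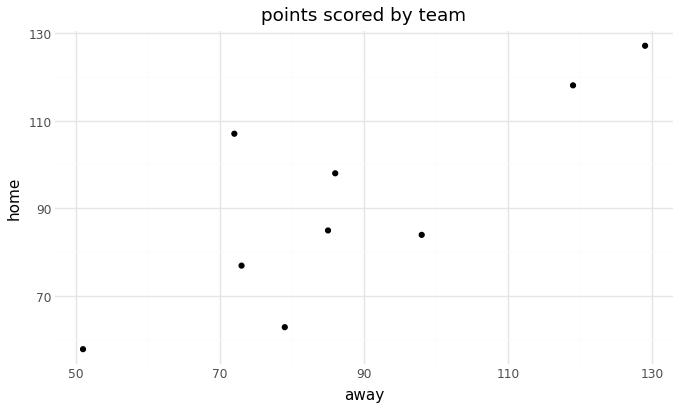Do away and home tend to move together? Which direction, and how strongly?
Points are positively correlated; strong (|r| ≈ 0.8).

positive, strong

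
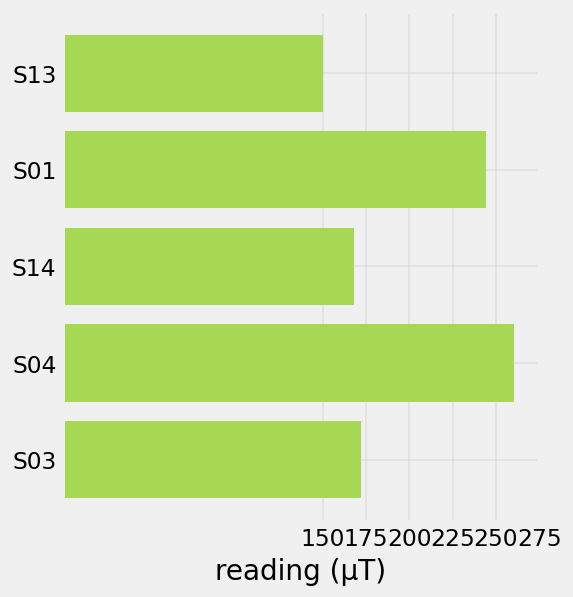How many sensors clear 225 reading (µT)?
2

Above 225: S01, S04.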